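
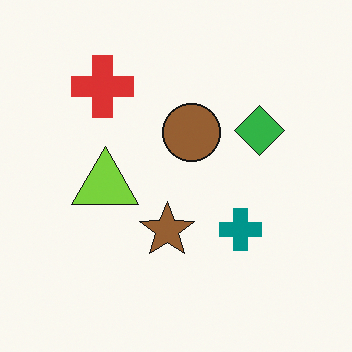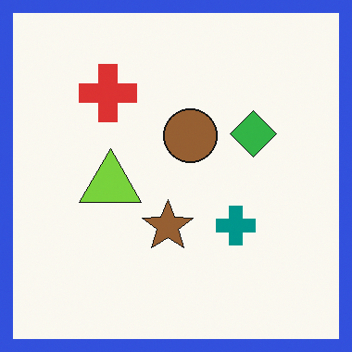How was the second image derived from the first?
It was framed with a blue border.

A solid blue frame runs around the edge of the second image, with the content slightly shrunk inside it.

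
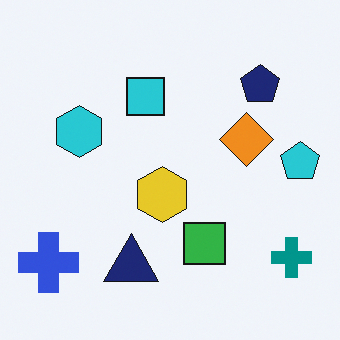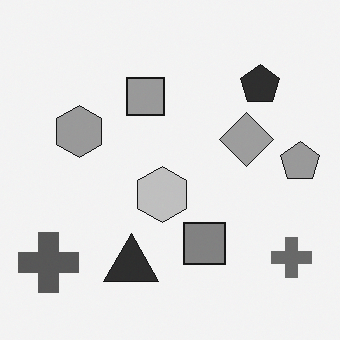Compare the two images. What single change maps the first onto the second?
It was converted to grayscale.

All color is removed — every shape is now a shade of grey.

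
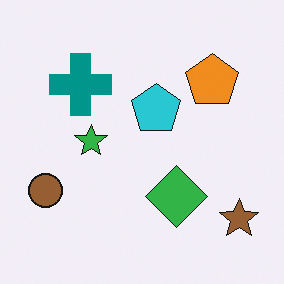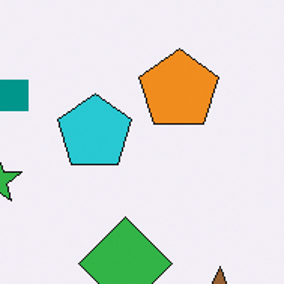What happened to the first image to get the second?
The transformation is: cropped slightly and scaled back up.

The visible shapes are larger and the field of view is narrower; shapes near the original edges may be partly or wholly outside the frame — a crop-and-rescale.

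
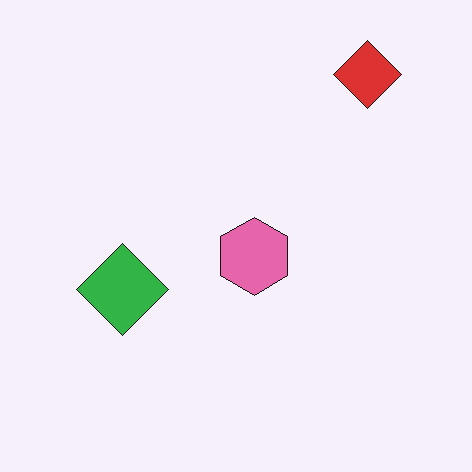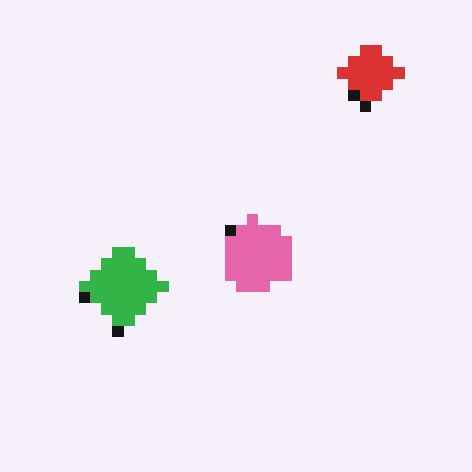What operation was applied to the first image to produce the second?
The transformation is: heavily pixelated into large blocks.

Shapes are reduced to large square blocks; fine edges and outlines are lost — a downscale-then-upscale (mosaic) effect.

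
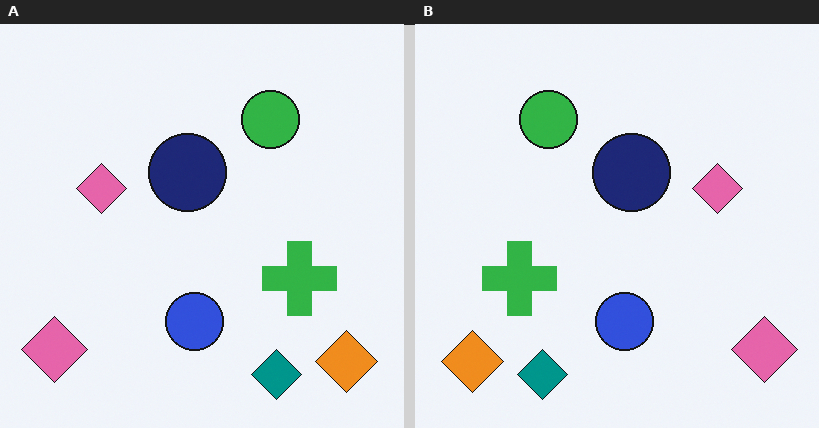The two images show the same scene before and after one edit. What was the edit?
This is the original image flipped horizontally (left ↔ right).

The orange diamond is in the bottom-right of the left (A) image and the bottom-left of the right (B) — shapes on opposite sides of the vertical midline have swapped in a mirror flip.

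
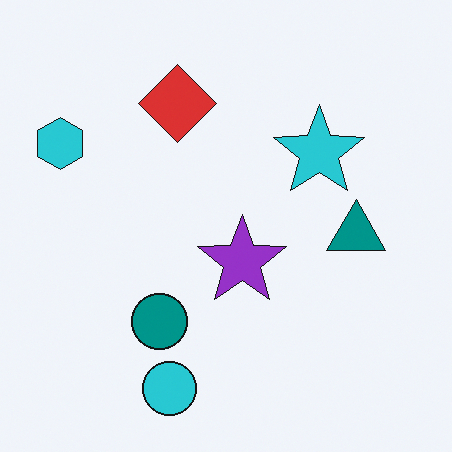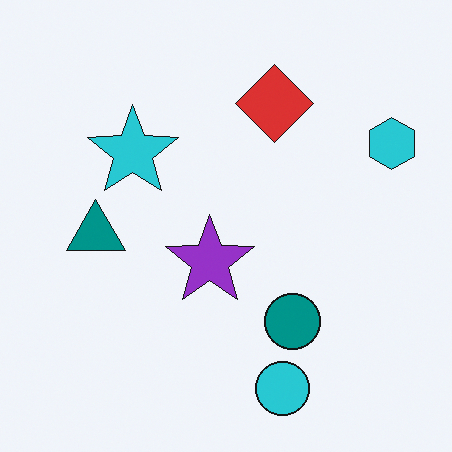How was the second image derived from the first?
Flipped horizontally (left ↔ right).

The cyan hexagon is in the top-left of the first image and the top-right of the second — shapes on opposite sides of the vertical midline have swapped in a mirror flip.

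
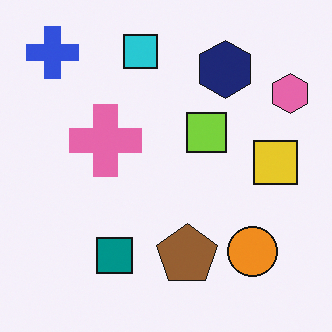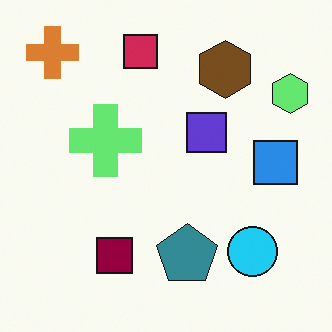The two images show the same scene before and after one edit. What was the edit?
The image was hue-shifted by a large amount.

Every shape's color has rotated by the same amount around the hue wheel — a uniform hue shift.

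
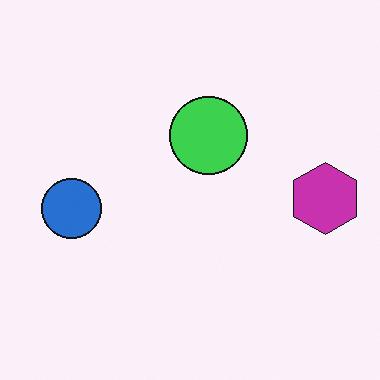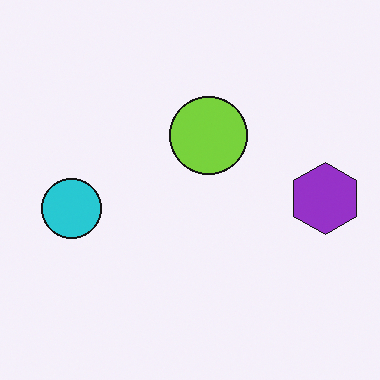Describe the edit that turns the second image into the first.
The transformation is: hue-shifted slightly.

Every shape's color has rotated by the same amount around the hue wheel — a uniform hue shift.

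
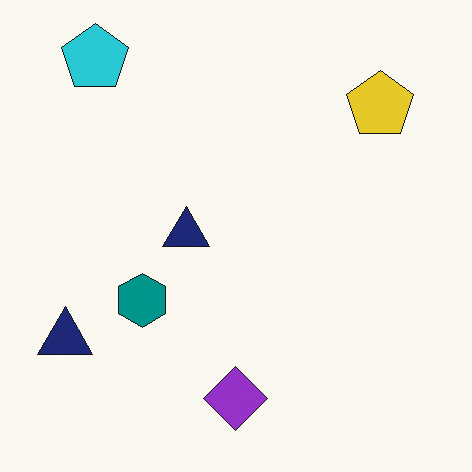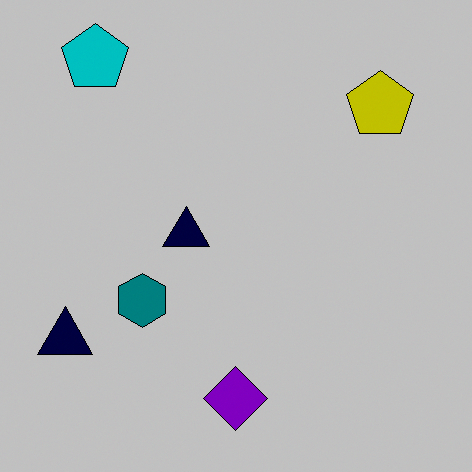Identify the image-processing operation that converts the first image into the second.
The second image is the first heavily posterized to just a handful of flat colors.

Each flat color has snapped to a coarser quantized level — most visibly, the near-white background has dropped to a flat grey.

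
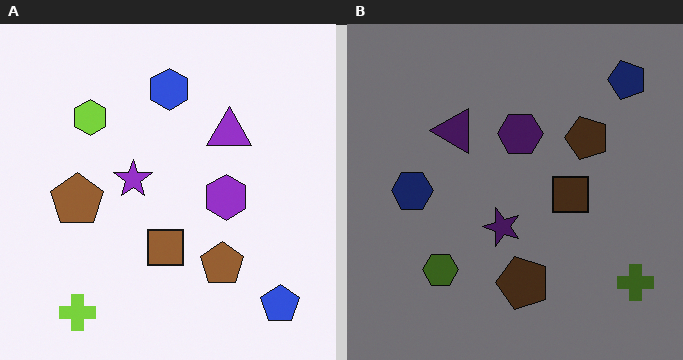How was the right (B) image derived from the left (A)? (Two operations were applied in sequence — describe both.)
The right (B) image is the left (A) rotated 90° counter-clockwise, then darkened a lot.

The blue pentagon sits in the bottom-right of the left (A) image and the top-right of the right (B) — consistent with a whole-image 90° counter-clockwise rotation. Every pixel — background and shapes alike — is uniformly darkened.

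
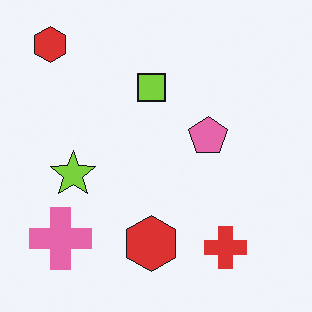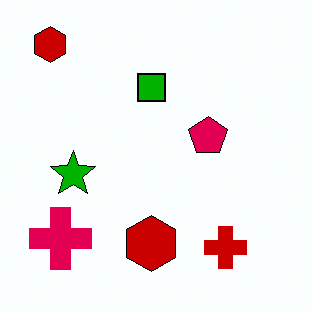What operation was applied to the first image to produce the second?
Boosted in contrast.

Tones are pushed away from mid-grey across the whole image — a global contrast change.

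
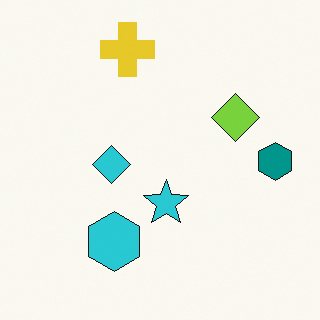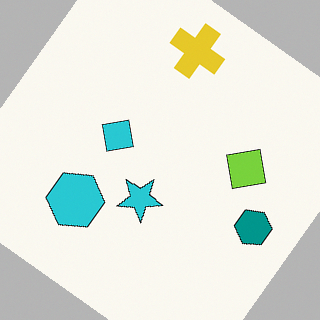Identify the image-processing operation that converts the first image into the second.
It was rotated clockwise by a large amount — several tens of degrees.

Every shape is tilted by the same angle and the image corners show triangular fill wedges — a whole-image rotation by a non-right angle.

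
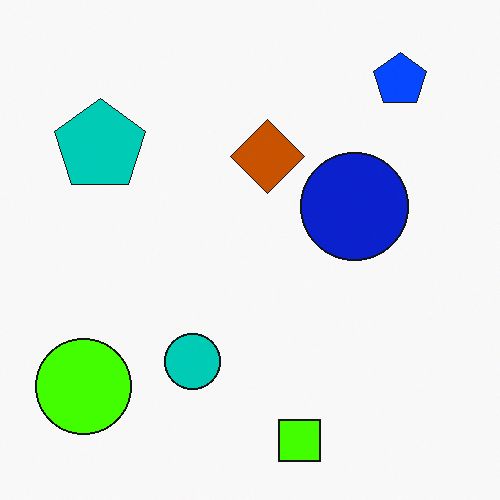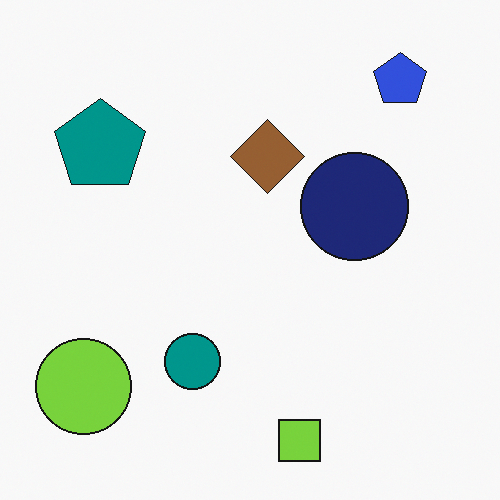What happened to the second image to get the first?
Heavily oversaturated.

All colors are more vivid — a global saturation change.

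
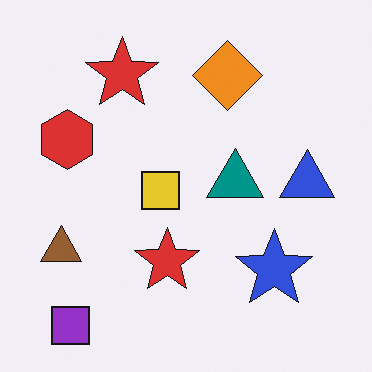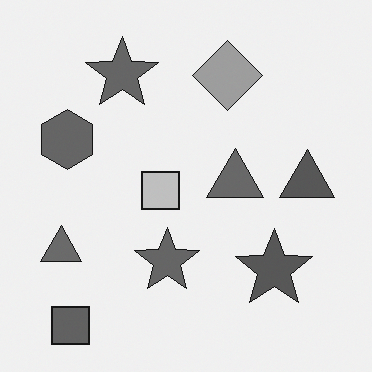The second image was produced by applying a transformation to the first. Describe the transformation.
It was converted to grayscale.

All color is removed — every shape is now a shade of grey.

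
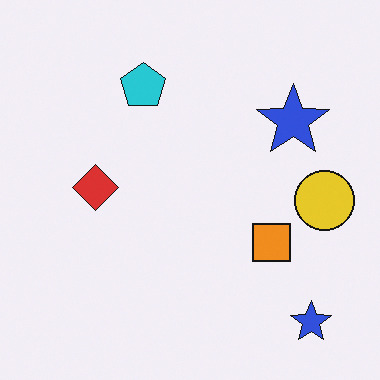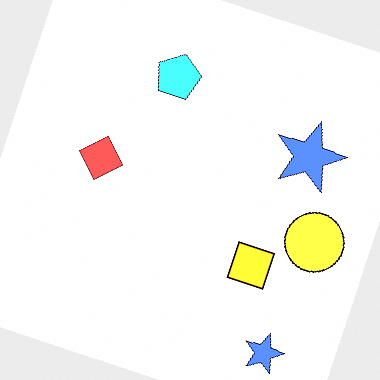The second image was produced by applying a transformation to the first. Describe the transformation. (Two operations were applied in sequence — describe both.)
Rotated clockwise by a clearly visible amount, then brightened a lot.

Every shape is tilted by the same angle and the image corners show triangular fill wedges — a whole-image rotation by a non-right angle. Every pixel — background and shapes alike — is uniformly brightened.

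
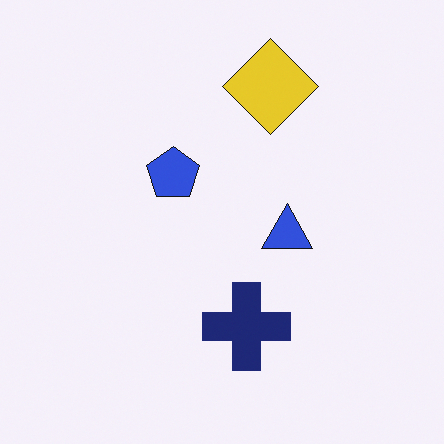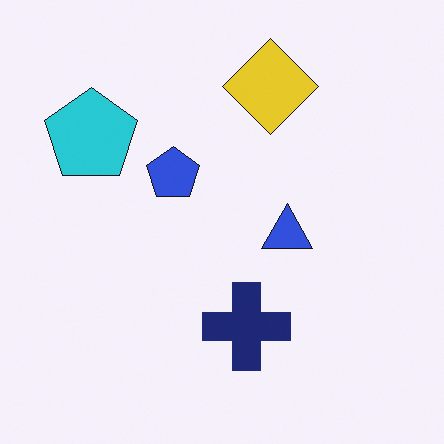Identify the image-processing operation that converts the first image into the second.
The transformation is: overlaid with an additional cyan pentagon.

A cyan pentagon appears in the second image that is absent from the first.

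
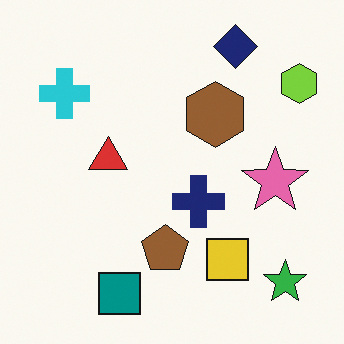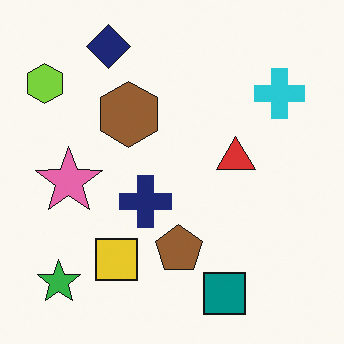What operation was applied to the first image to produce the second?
The transformation is: flipped horizontally (left ↔ right).

The lime hexagon is in the top-right of the first image and the top-left of the second — shapes on opposite sides of the vertical midline have swapped in a mirror flip.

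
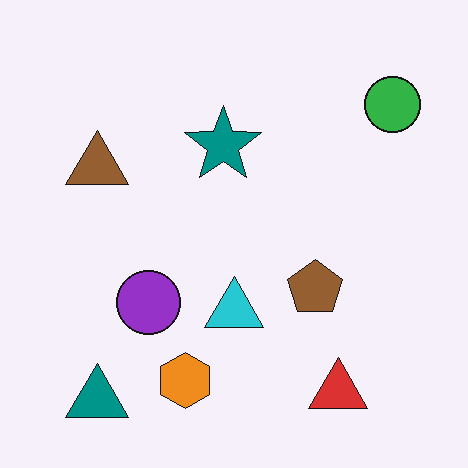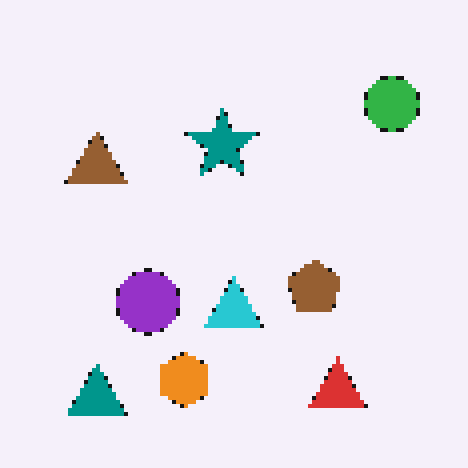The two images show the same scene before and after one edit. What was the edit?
The image was mildly pixelated.

Shapes are reduced to large square blocks; fine edges and outlines are lost — a downscale-then-upscale (mosaic) effect.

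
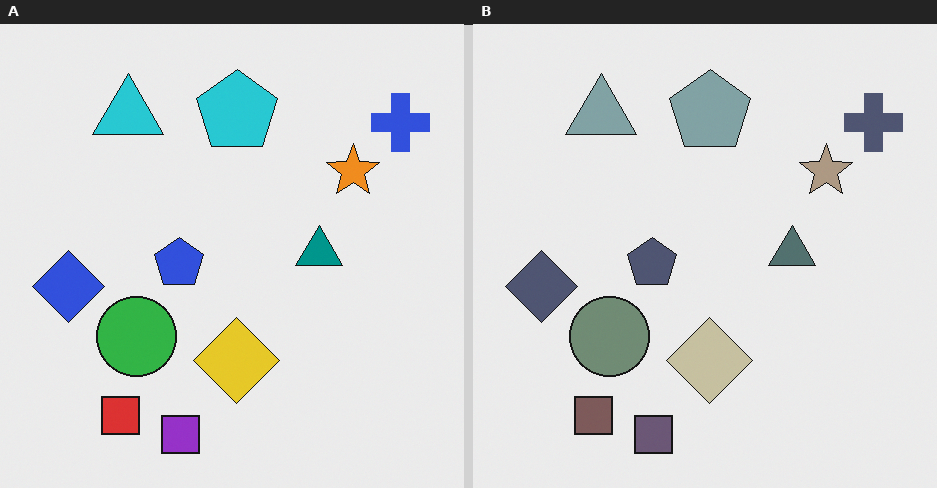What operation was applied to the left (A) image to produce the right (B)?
The image was heavily desaturated.

All colors are more muted and greyish — a global saturation change.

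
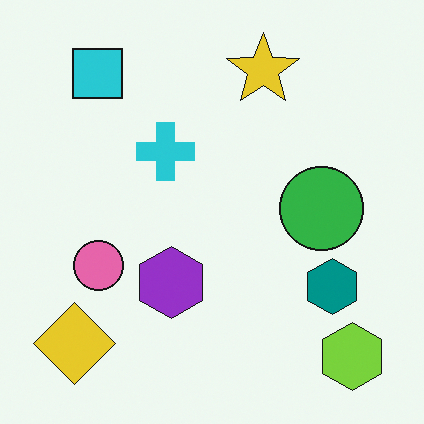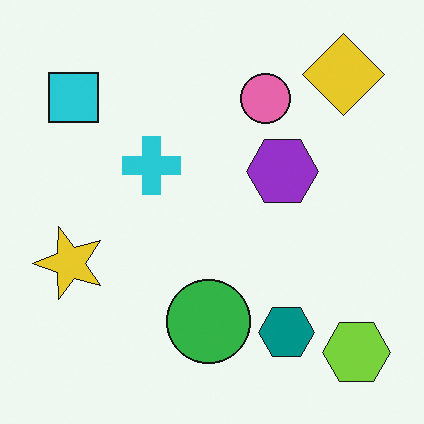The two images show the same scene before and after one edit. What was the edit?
The image was transposed (reflected across the top-left ↔ bottom-right diagonal).

Shapes have swapped their row and column positions — what was in the top-right is now in the bottom-left — a diagonal reflection.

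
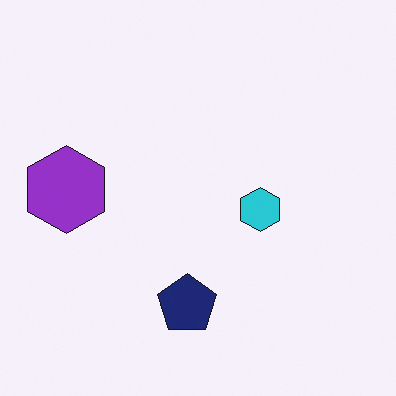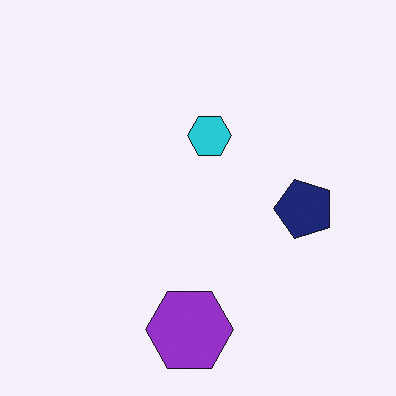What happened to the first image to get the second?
The transformation is: rotated 90° counter-clockwise.

The purple hexagon sits in the left of the first image and the bottom of the second — consistent with a whole-image 90° counter-clockwise rotation.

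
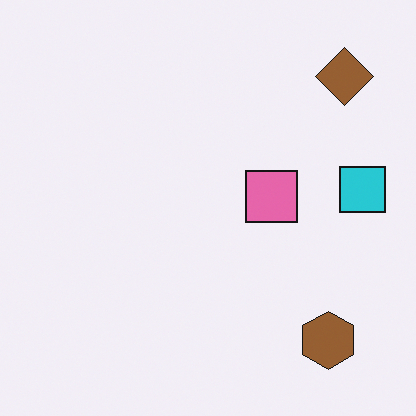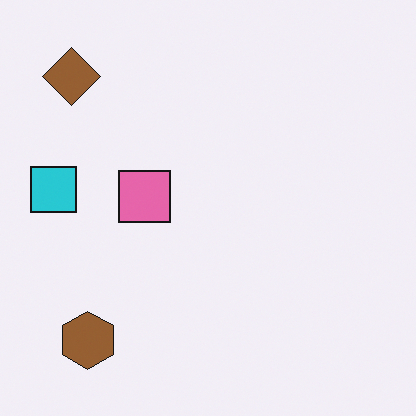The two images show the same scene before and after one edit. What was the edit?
The image was flipped horizontally (left ↔ right).

The cyan square is in the right of the first image and the left of the second — shapes on opposite sides of the vertical midline have swapped in a mirror flip.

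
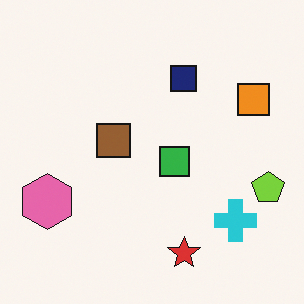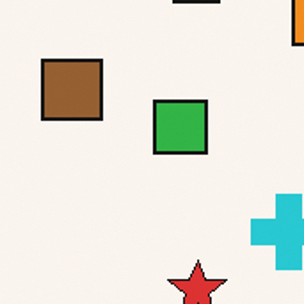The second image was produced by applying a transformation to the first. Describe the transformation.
The image was cropped tightly and scaled back up.

The visible shapes are larger and the field of view is narrower; shapes near the original edges may be partly or wholly outside the frame — a crop-and-rescale.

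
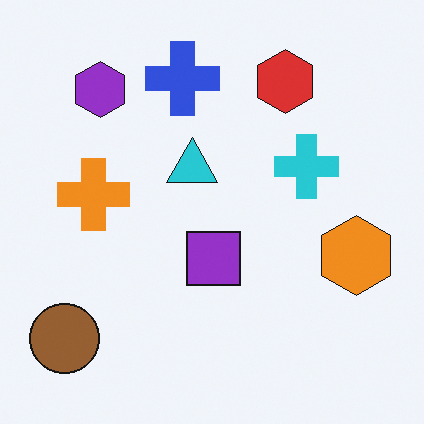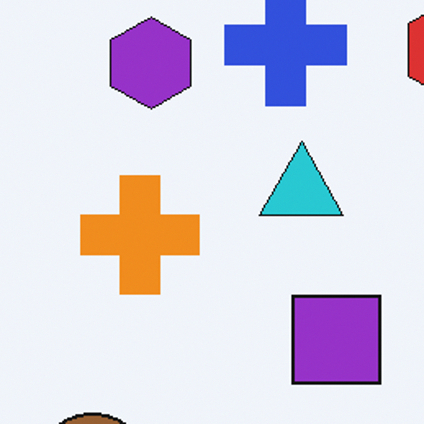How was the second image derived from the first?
The image was cropped tightly and scaled back up.

The visible shapes are larger and the field of view is narrower; shapes near the original edges may be partly or wholly outside the frame — a crop-and-rescale.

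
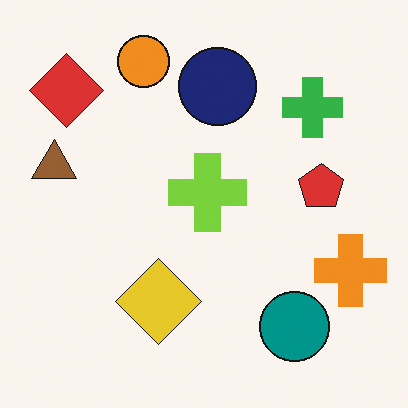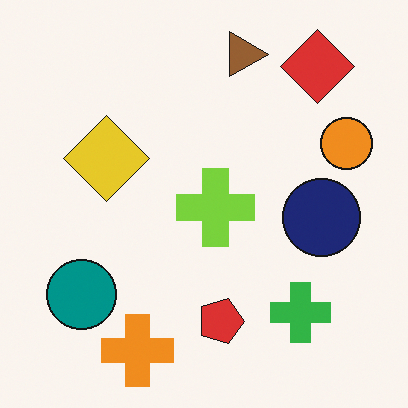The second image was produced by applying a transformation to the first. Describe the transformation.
The second image is the first rotated 90° clockwise.

The red diamond sits in the top-left of the first image and the top-right of the second — consistent with a whole-image 90° clockwise rotation.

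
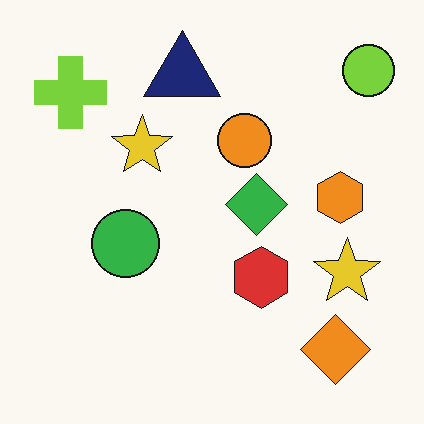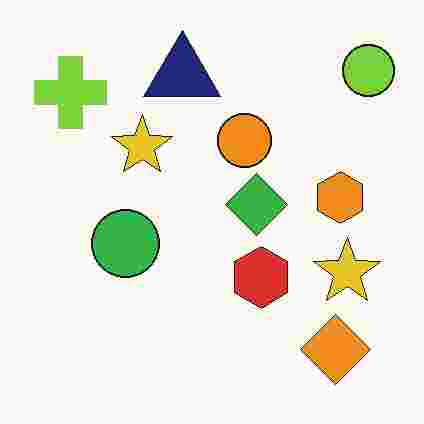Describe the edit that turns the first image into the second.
The image was heavily JPEG-compressed with obvious blocking artifacts.

Blocky 8×8 compression artifacts appear around shape edges and the flat background shows ringing — characteristic JPEG degradation.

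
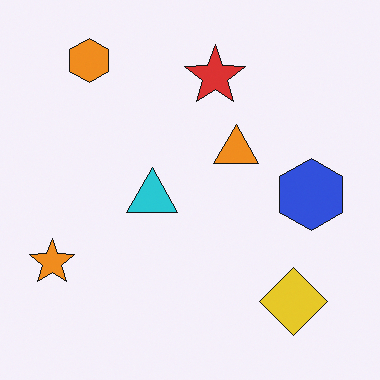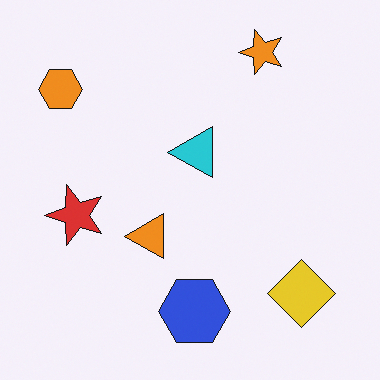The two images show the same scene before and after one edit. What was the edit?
This is the original image transposed (reflected across the top-left ↔ bottom-right diagonal).

Shapes have swapped their row and column positions — what was in the top-right is now in the bottom-left — a diagonal reflection.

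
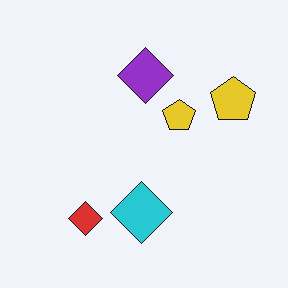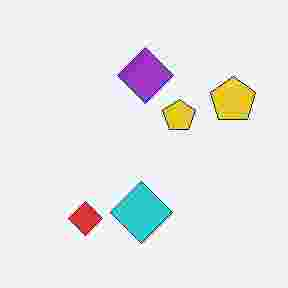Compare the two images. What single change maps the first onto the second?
The second image is the first heavily JPEG-compressed with obvious blocking artifacts.

Blocky 8×8 compression artifacts appear around shape edges and the flat background shows ringing — characteristic JPEG degradation.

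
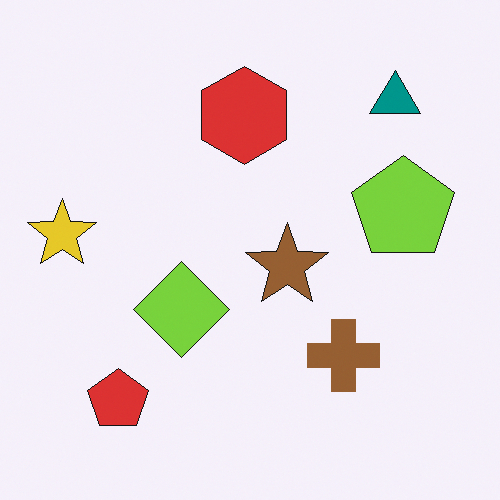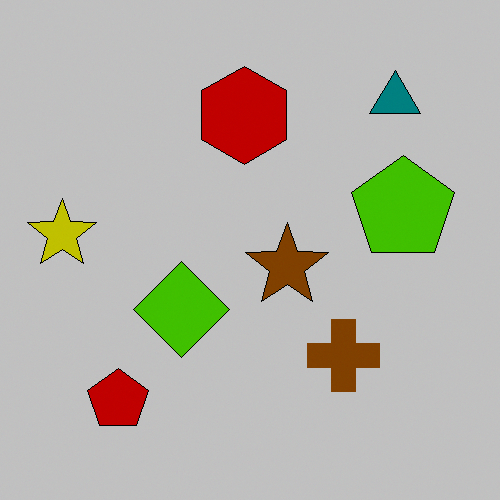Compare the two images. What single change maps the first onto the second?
It was heavily posterized to just a handful of flat colors.

Each flat color has snapped to a coarser quantized level — most visibly, the near-white background has dropped to a flat grey.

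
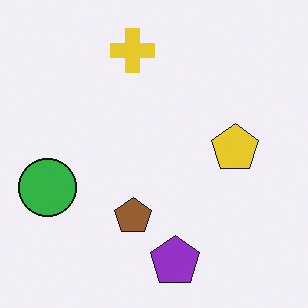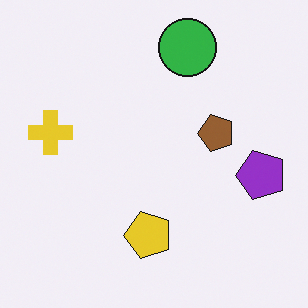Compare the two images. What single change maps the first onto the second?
It was transposed (reflected across the top-left ↔ bottom-right diagonal).

Shapes have swapped their row and column positions — what was in the top-right is now in the bottom-left — a diagonal reflection.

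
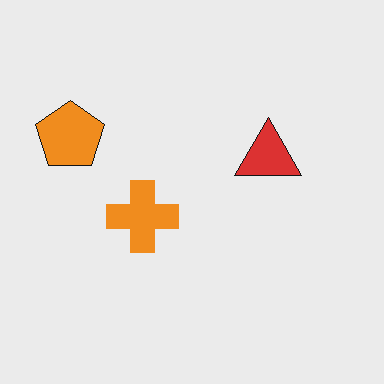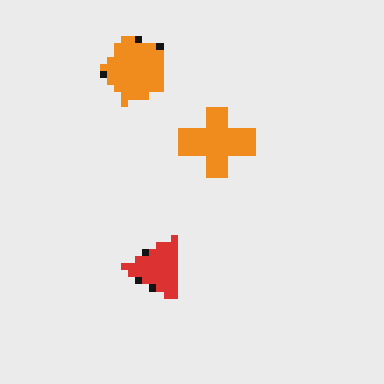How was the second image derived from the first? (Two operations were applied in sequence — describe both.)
This is the original image transposed (reflected across the top-left ↔ bottom-right diagonal), then pixelated into visible square blocks.

Shapes have swapped their row and column positions — what was in the top-right is now in the bottom-left — a diagonal reflection. Shapes are reduced to large square blocks; fine edges and outlines are lost — a downscale-then-upscale (mosaic) effect.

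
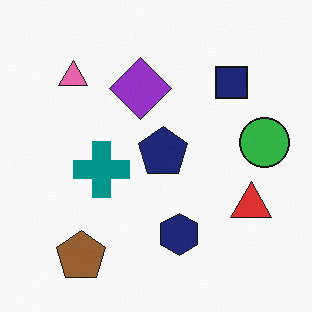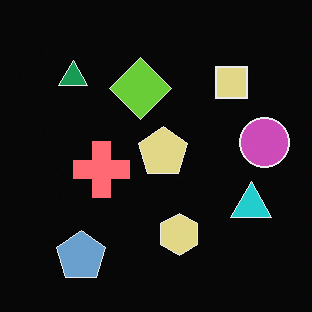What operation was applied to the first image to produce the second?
The transformation is: color-inverted (negative).

The light background has become dark and every shape's color is its complement — a photographic negative.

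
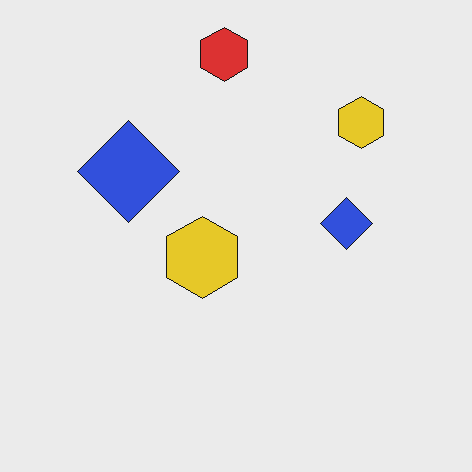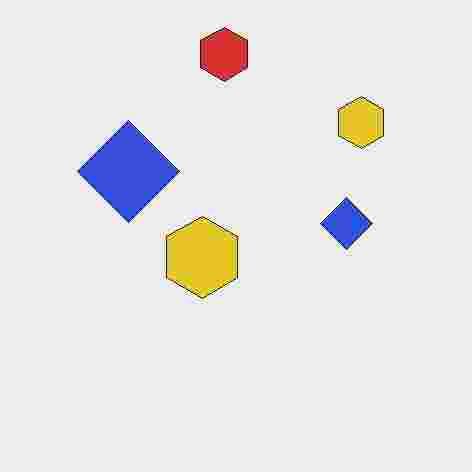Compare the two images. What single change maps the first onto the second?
This is the original image heavily JPEG-compressed with obvious blocking artifacts.

Blocky 8×8 compression artifacts appear around shape edges and the flat background shows ringing — characteristic JPEG degradation.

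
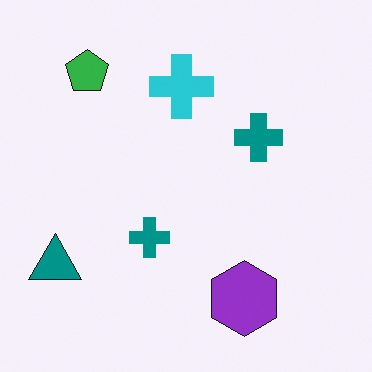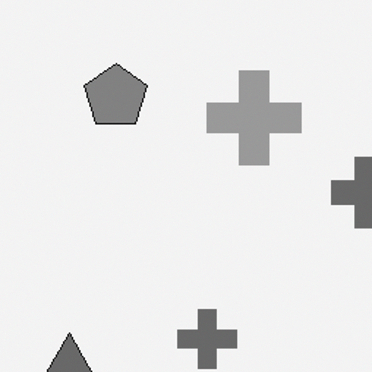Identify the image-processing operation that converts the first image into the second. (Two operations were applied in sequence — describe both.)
It was cropped slightly and scaled back up, then converted to grayscale.

The visible shapes are larger and the field of view is narrower; shapes near the original edges may be partly or wholly outside the frame — a crop-and-rescale. All color is removed — every shape is now a shade of grey.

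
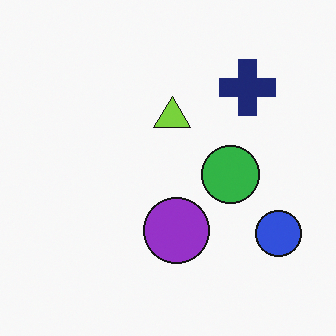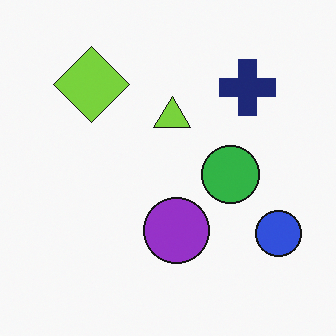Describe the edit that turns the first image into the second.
Overlaid with an additional lime diamond.

A lime diamond appears in the second image that is absent from the first.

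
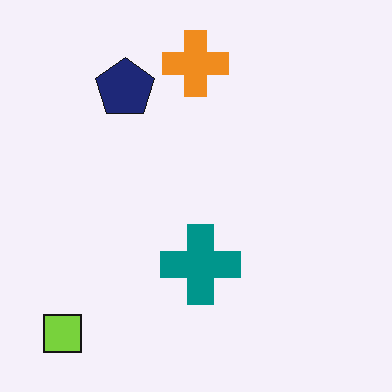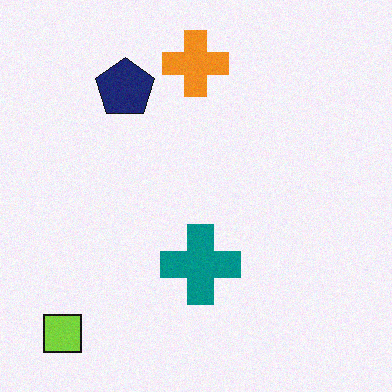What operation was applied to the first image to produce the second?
This is the original image degraded with a light layer of grain.

Random speckle covers the whole image, including the flat background.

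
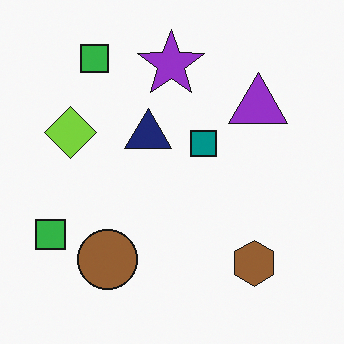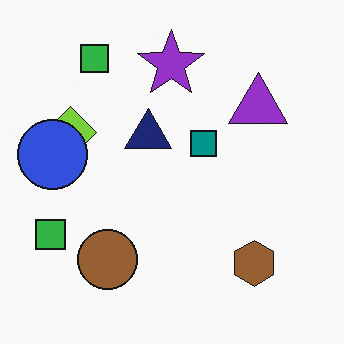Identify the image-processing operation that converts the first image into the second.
The second image is the first overlaid with an additional blue circle.

A blue circle appears in the second image that is absent from the first.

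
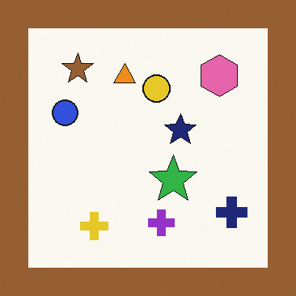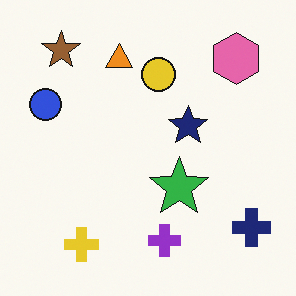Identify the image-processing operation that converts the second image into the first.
Framed with a brown border.

A solid brown frame runs around the edge of the first image, with the content slightly shrunk inside it.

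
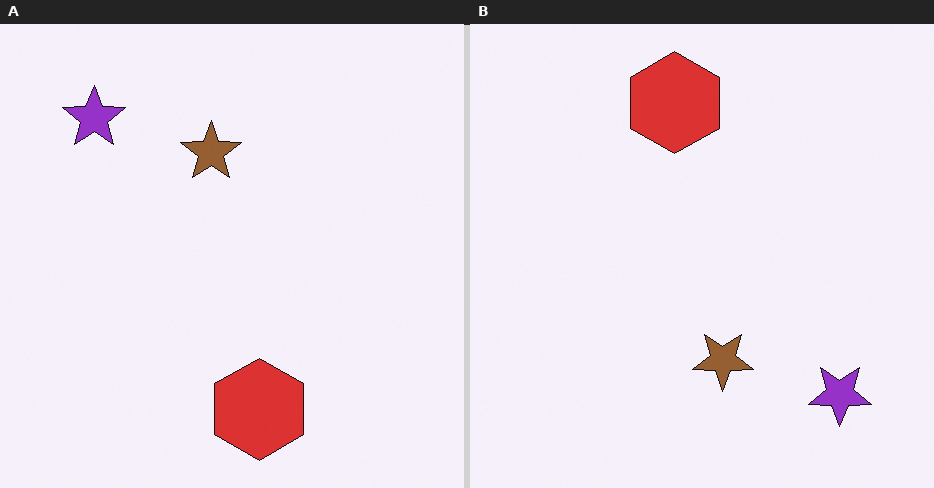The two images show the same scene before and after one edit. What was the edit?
This is the original image rotated 180°.

The purple star sits in the top-left of the left (A) image and the bottom-right of the right (B) — consistent with a whole-image 180° rotation.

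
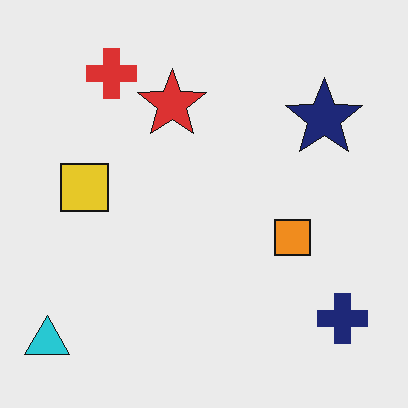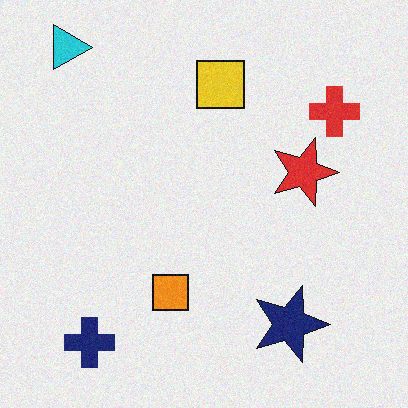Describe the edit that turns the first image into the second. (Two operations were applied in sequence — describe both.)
Degraded with subtle gaussian noise, then rotated 90° clockwise.

Random speckle covers the whole image, including the flat background. The cyan triangle sits in the bottom-left of the first image and the top-left of the second — consistent with a whole-image 90° clockwise rotation.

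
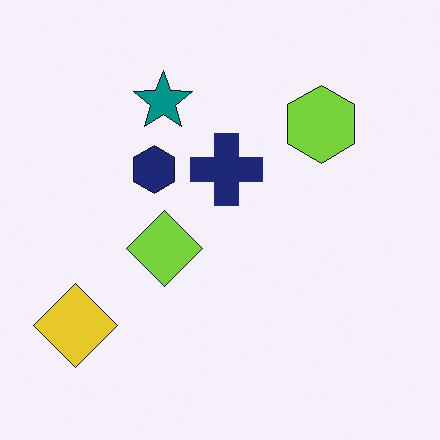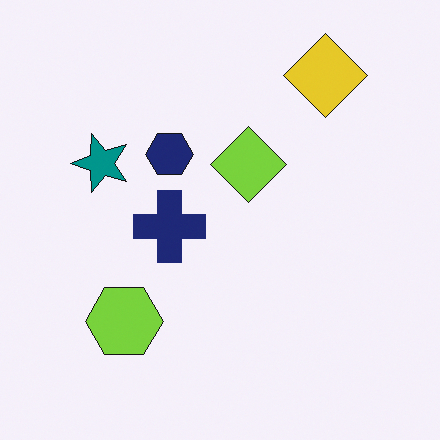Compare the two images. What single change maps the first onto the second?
The image was transposed (reflected across the top-left ↔ bottom-right diagonal).

Shapes have swapped their row and column positions — what was in the top-right is now in the bottom-left — a diagonal reflection.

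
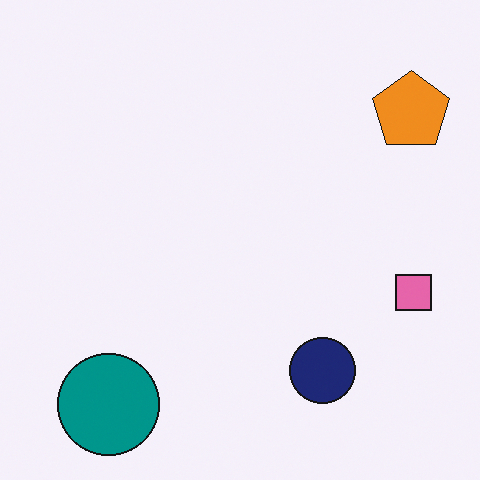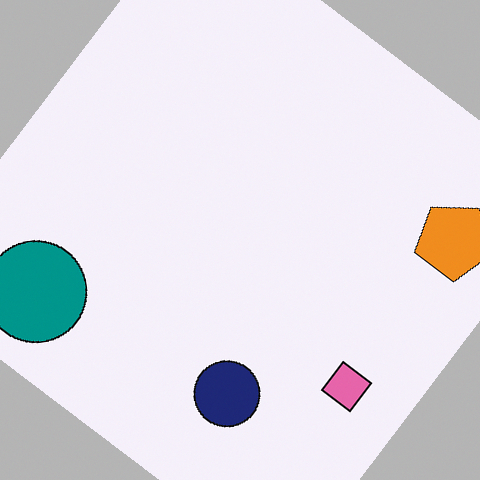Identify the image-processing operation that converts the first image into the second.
The image was rotated clockwise by a large amount — several tens of degrees.

Every shape is tilted by the same angle and the image corners show triangular fill wedges — a whole-image rotation by a non-right angle.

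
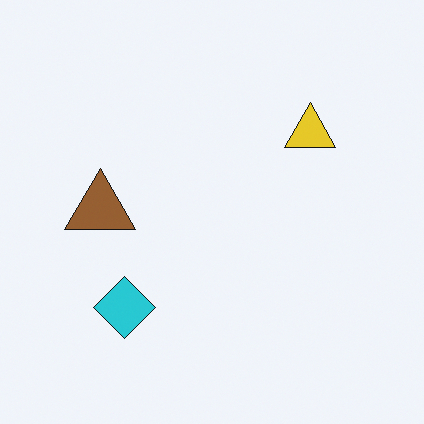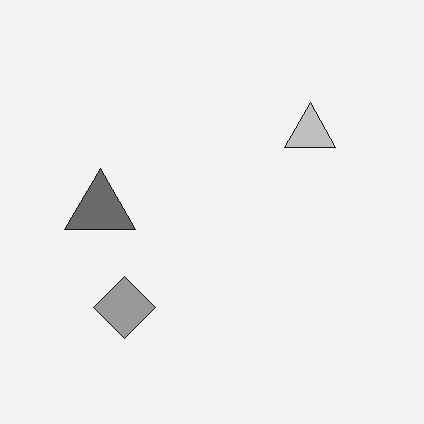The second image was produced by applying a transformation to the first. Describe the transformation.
The image was converted to grayscale.

All color is removed — every shape is now a shade of grey.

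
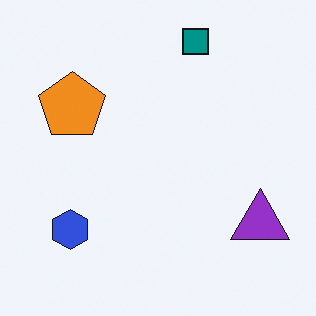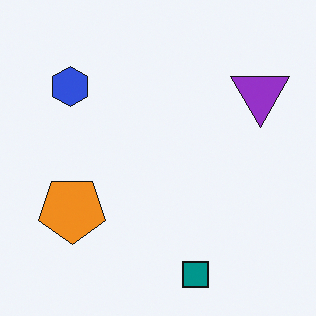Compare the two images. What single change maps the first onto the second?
Flipped vertically (top ↔ bottom).

The teal square is in the top of the first image and the bottom of the second — shapes on opposite sides of the horizontal midline have swapped in a mirror flip.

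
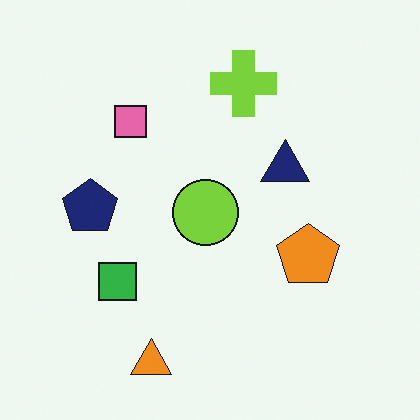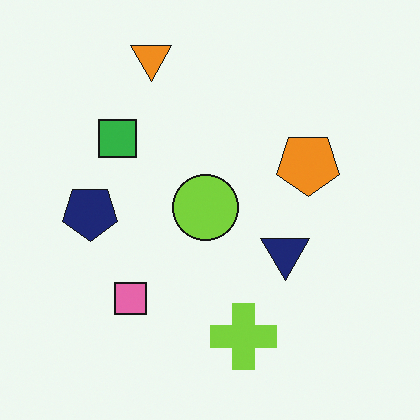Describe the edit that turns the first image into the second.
Flipped vertically (top ↔ bottom).

The orange triangle is in the bottom of the first image and the top of the second — shapes on opposite sides of the horizontal midline have swapped in a mirror flip.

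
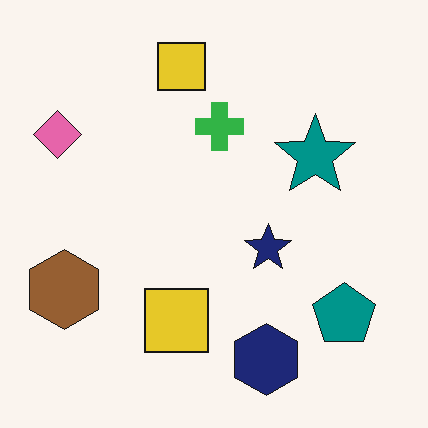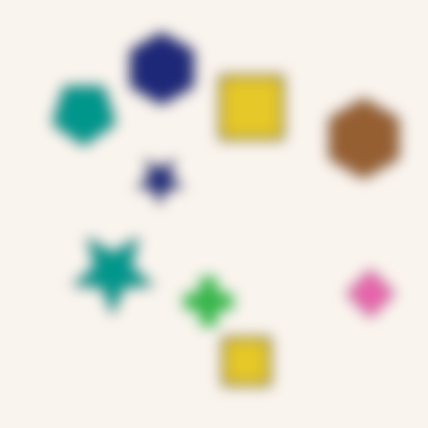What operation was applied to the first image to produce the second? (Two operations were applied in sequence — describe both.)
This is the original image rotated 180°, then heavily blurred.

The pink diamond sits in the top-left of the first image and the bottom-right of the second — consistent with a whole-image 180° rotation. Shape edges and outlines are uniformly softened across the whole image.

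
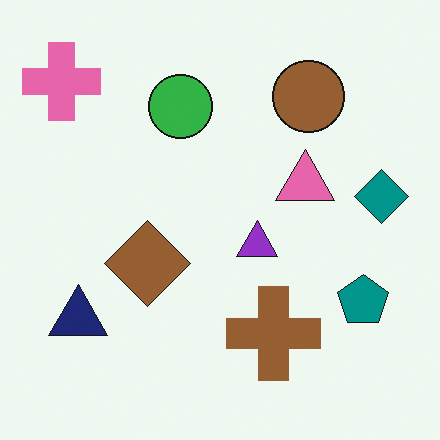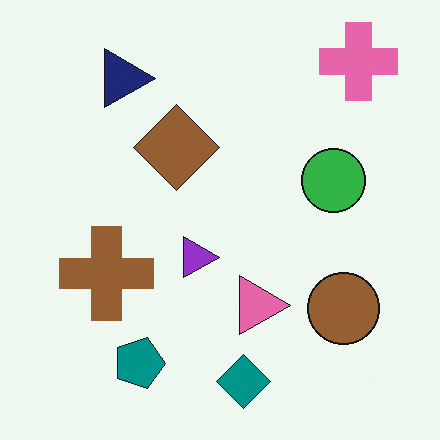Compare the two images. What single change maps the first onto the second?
It was rotated 90° clockwise.

The pink cross sits in the top-left of the first image and the top-right of the second — consistent with a whole-image 90° clockwise rotation.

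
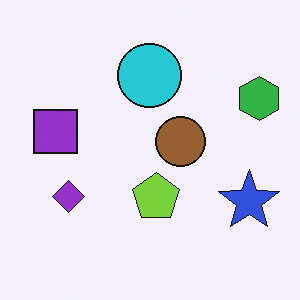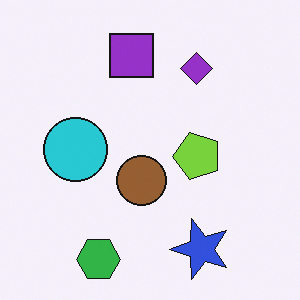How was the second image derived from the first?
It was transposed (reflected across the top-left ↔ bottom-right diagonal).

Shapes have swapped their row and column positions — what was in the top-right is now in the bottom-left — a diagonal reflection.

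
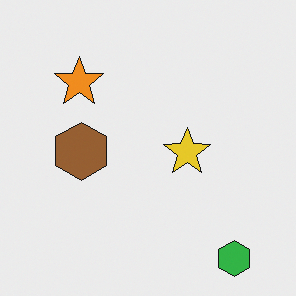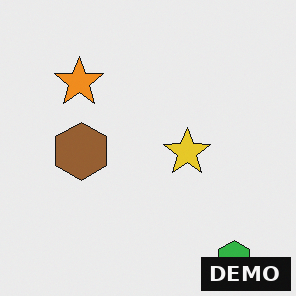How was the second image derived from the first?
The second image is the first watermarked with the text "DEMO" in the lower-right corner.

A dark label reading "DEMO" appears in the lower-right corner.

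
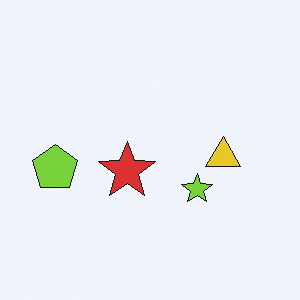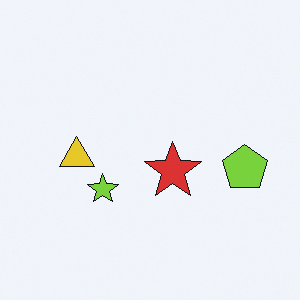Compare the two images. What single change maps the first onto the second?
This is the original image flipped horizontally (left ↔ right).

The lime pentagon is in the left of the first image and the right of the second — shapes on opposite sides of the vertical midline have swapped in a mirror flip.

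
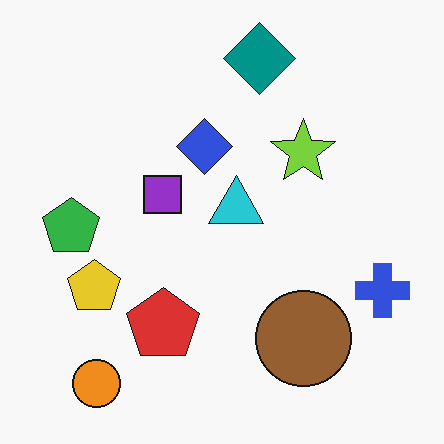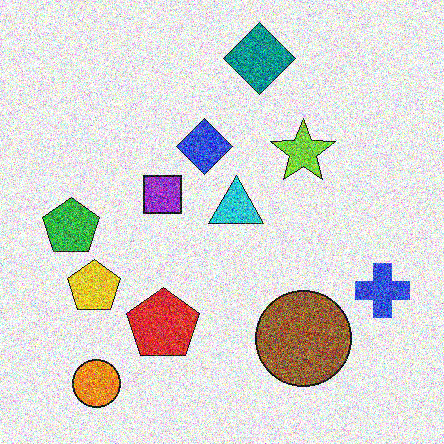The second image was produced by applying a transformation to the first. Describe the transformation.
The image was degraded with strong gaussian noise.

Random speckle covers the whole image, including the flat background.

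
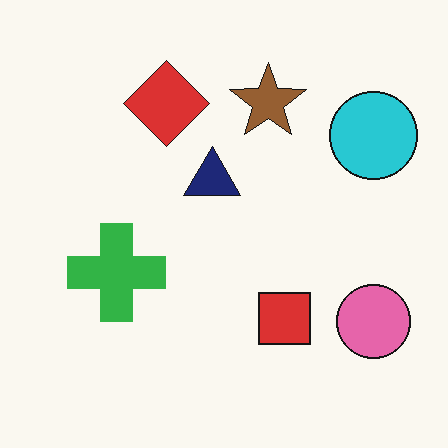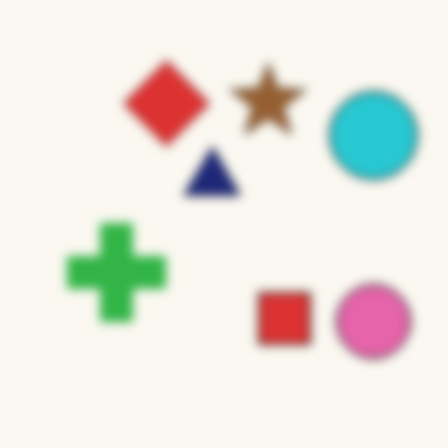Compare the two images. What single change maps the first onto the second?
The image was strongly gaussian-blurred.

Shape edges and outlines are uniformly softened across the whole image.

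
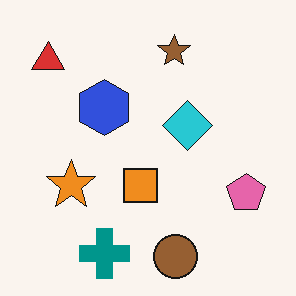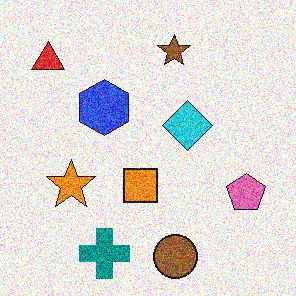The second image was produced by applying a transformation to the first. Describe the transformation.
The image was degraded with strong gaussian noise.

Random speckle covers the whole image, including the flat background.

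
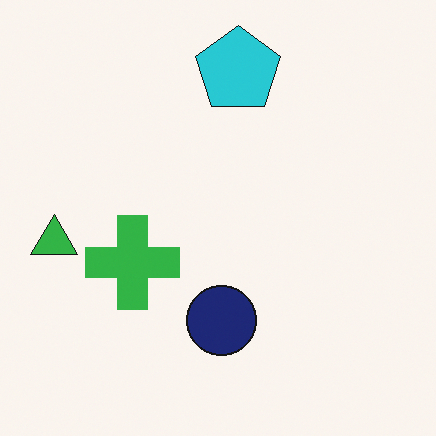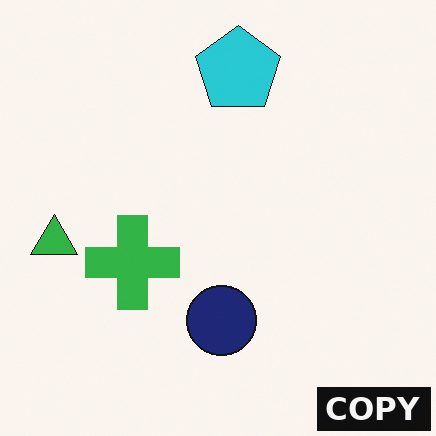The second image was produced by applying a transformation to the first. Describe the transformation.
This is the original image watermarked with the text "COPY" in the lower-right corner.

A dark label reading "COPY" appears in the lower-right corner.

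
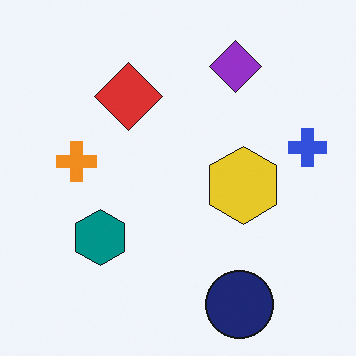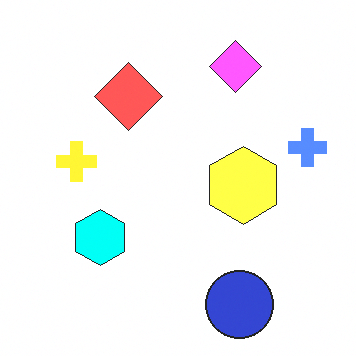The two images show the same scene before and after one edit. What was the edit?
The transformation is: substantially brightened.

Every pixel — background and shapes alike — is uniformly brightened.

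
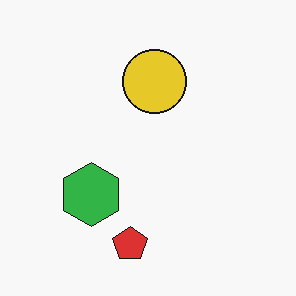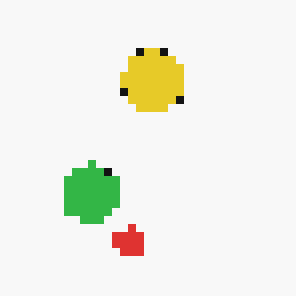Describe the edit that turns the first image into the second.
The image was pixelated into visible square blocks.

Shapes are reduced to large square blocks; fine edges and outlines are lost — a downscale-then-upscale (mosaic) effect.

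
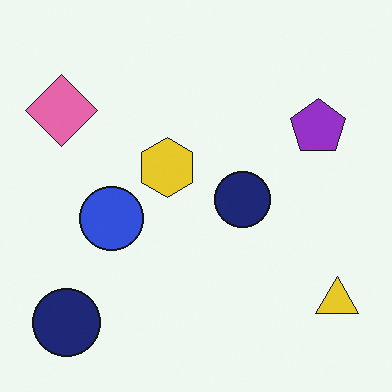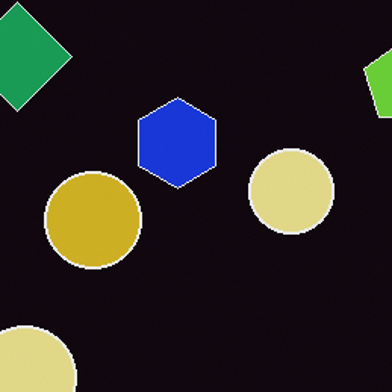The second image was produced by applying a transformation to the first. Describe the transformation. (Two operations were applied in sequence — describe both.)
The second image is the first color-inverted (negative), then cropped to a modestly smaller region and rescaled.

The light background has become dark and every shape's color is its complement — a photographic negative. The visible shapes are larger and the field of view is narrower; shapes near the original edges may be partly or wholly outside the frame — a crop-and-rescale.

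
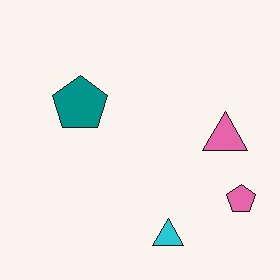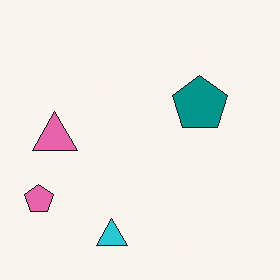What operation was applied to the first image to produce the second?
The image was flipped horizontally (left ↔ right).

The pink pentagon is in the bottom-right of the first image and the bottom-left of the second — shapes on opposite sides of the vertical midline have swapped in a mirror flip.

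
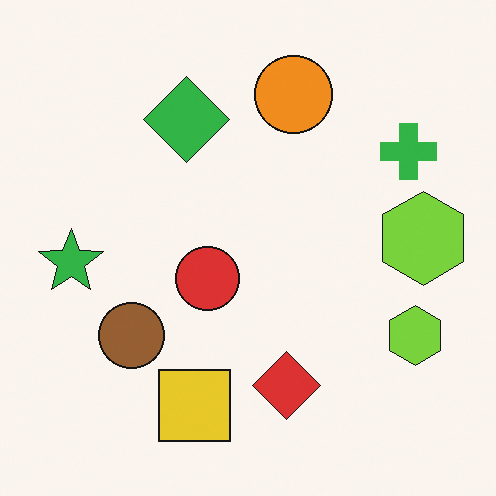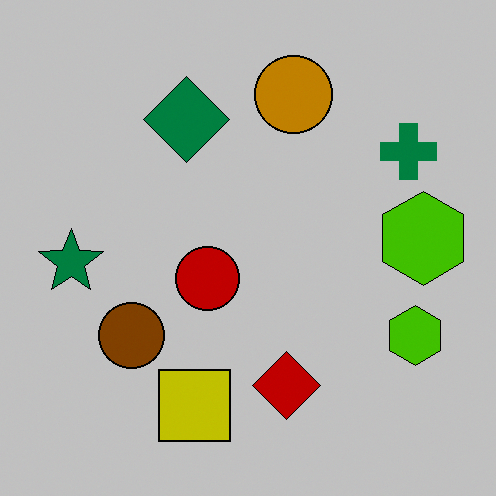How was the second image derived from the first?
It was heavily posterized to just a handful of flat colors.

Each flat color has snapped to a coarser quantized level — most visibly, the near-white background has dropped to a flat grey.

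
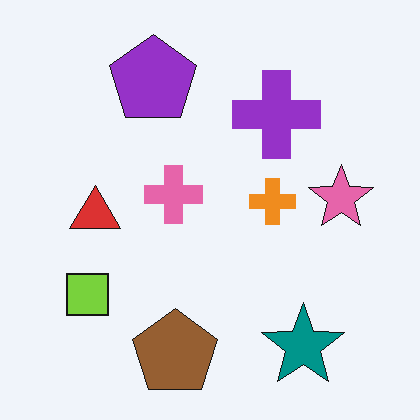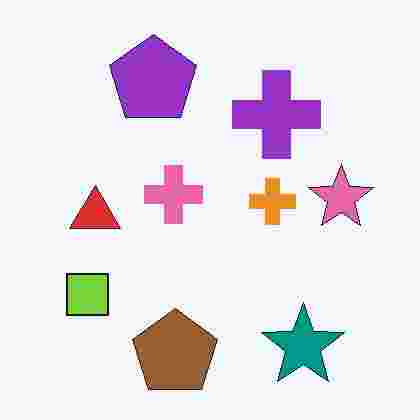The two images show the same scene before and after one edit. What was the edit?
Degraded with heavy JPEG compression.

Blocky 8×8 compression artifacts appear around shape edges and the flat background shows ringing — characteristic JPEG degradation.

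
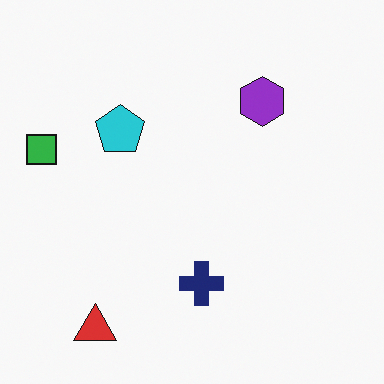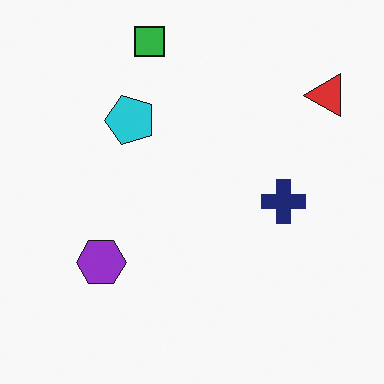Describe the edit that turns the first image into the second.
This is the original image transposed (reflected across the top-left ↔ bottom-right diagonal).

Shapes have swapped their row and column positions — what was in the top-right is now in the bottom-left — a diagonal reflection.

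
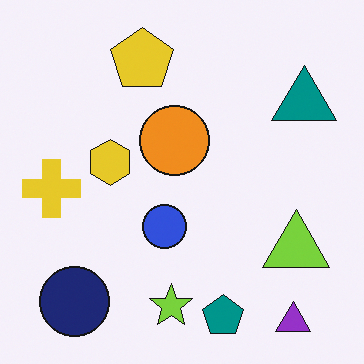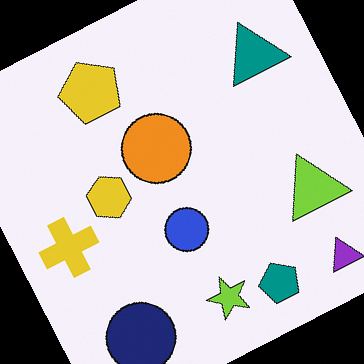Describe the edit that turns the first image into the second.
The second image is the first rotated counter-clockwise by a moderate amount.

Every shape is tilted by the same angle and the image corners show triangular fill wedges — a whole-image rotation by a non-right angle.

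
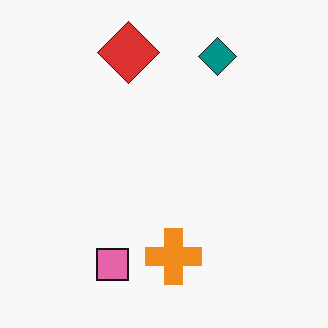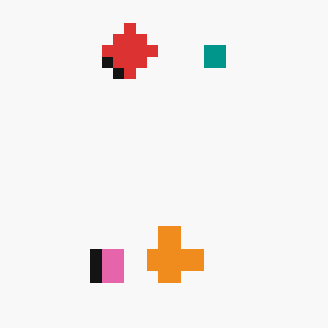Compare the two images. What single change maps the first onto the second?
It was heavily pixelated into large blocks.

Shapes are reduced to large square blocks; fine edges and outlines are lost — a downscale-then-upscale (mosaic) effect.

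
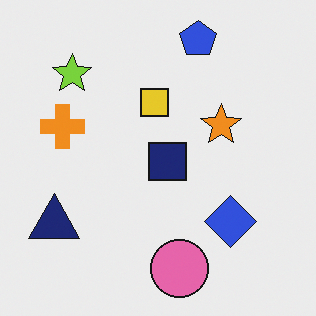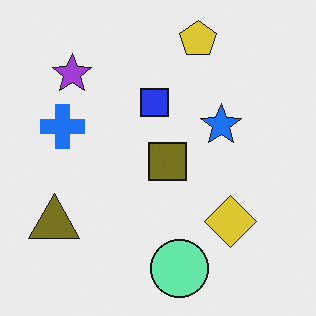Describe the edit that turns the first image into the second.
Hue-shifted by a large amount.

Every shape's color has rotated by the same amount around the hue wheel — a uniform hue shift.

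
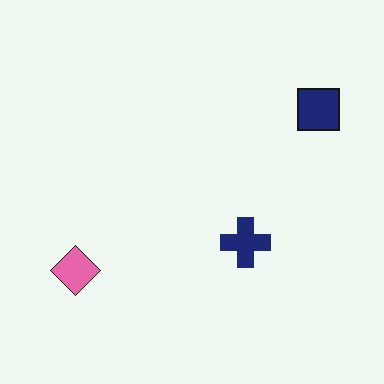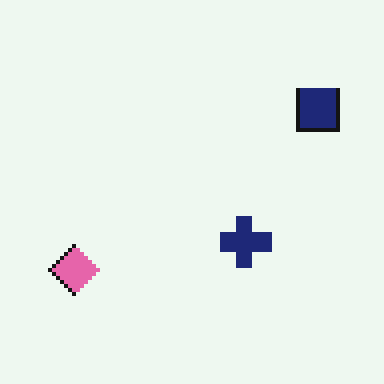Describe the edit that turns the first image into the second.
The image was lightly pixelated (a mild mosaic effect).

Shapes are reduced to large square blocks; fine edges and outlines are lost — a downscale-then-upscale (mosaic) effect.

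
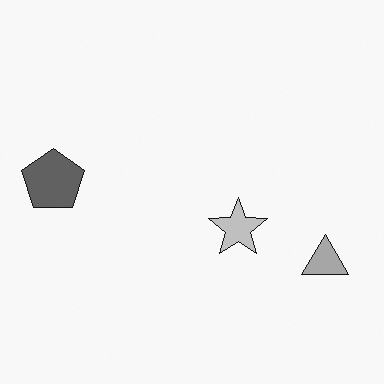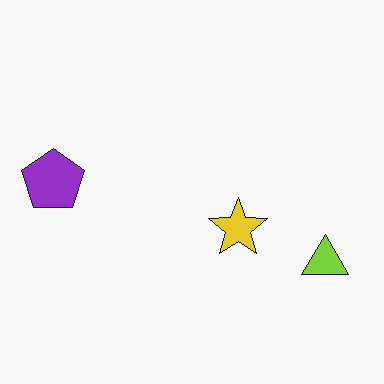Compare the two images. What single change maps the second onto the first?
It was converted to grayscale.

All color is removed — every shape is now a shade of grey.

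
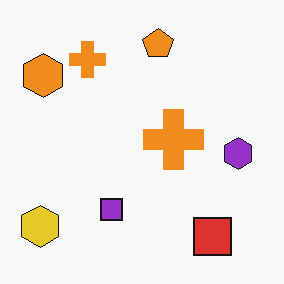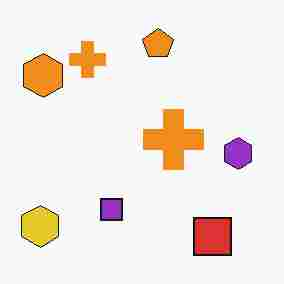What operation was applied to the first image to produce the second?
The second image is the first heavily JPEG-compressed with obvious blocking artifacts.

Blocky 8×8 compression artifacts appear around shape edges and the flat background shows ringing — characteristic JPEG degradation.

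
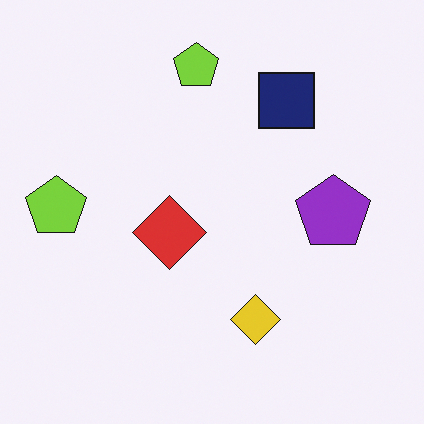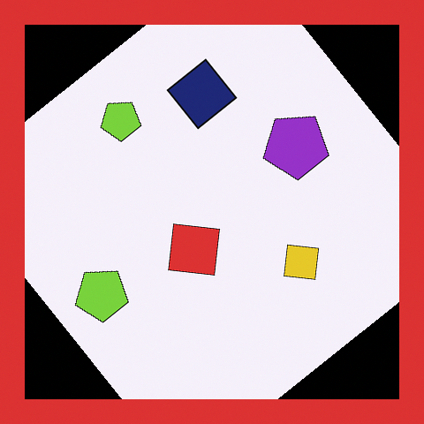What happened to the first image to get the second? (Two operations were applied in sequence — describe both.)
The transformation is: rotated counter-clockwise by a large amount — several tens of degrees, then framed with a red border.

Every shape is tilted by the same angle and the image corners show triangular fill wedges — a whole-image rotation by a non-right angle. A solid red frame runs around the edge of the second image, with the content slightly shrunk inside it.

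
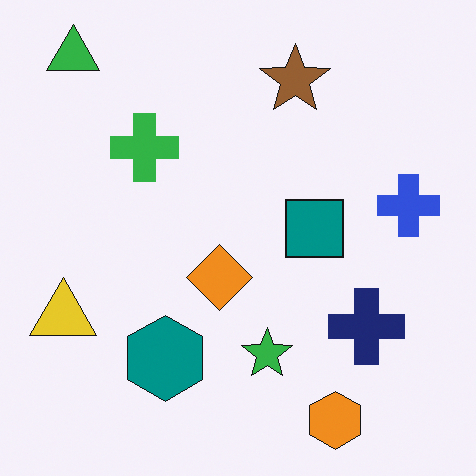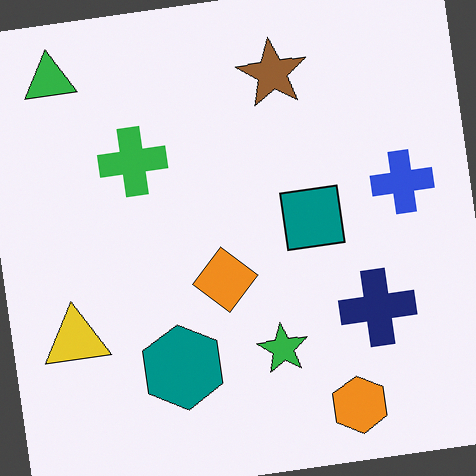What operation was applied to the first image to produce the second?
The image was rotated counter-clockwise by a few degrees.

Every shape is tilted by the same angle and the image corners show triangular fill wedges — a whole-image rotation by a non-right angle.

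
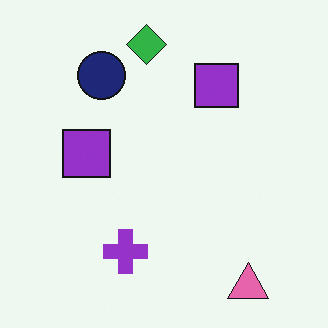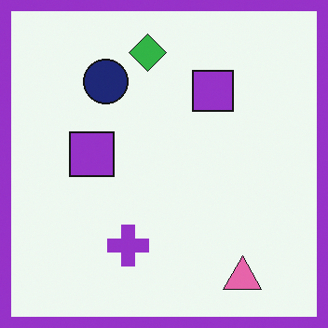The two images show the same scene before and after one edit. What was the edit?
It was framed with a purple border.

A solid purple frame runs around the edge of the second image, with the content slightly shrunk inside it.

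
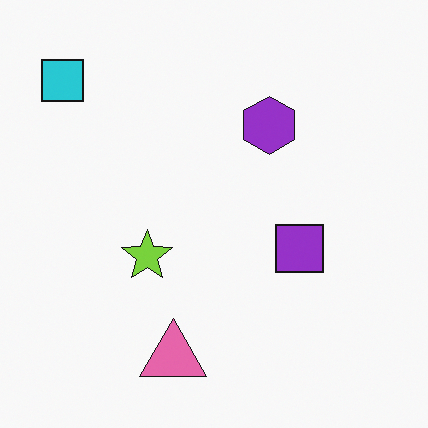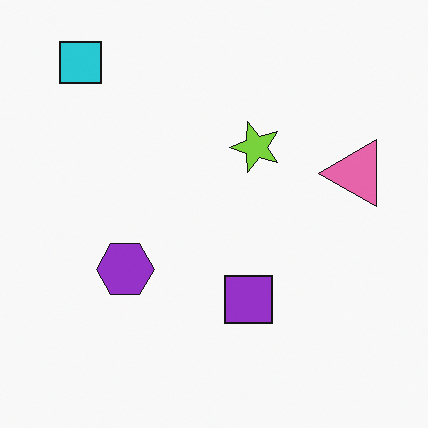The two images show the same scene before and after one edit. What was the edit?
This is the original image transposed (reflected across the top-left ↔ bottom-right diagonal).

Shapes have swapped their row and column positions — what was in the top-right is now in the bottom-left — a diagonal reflection.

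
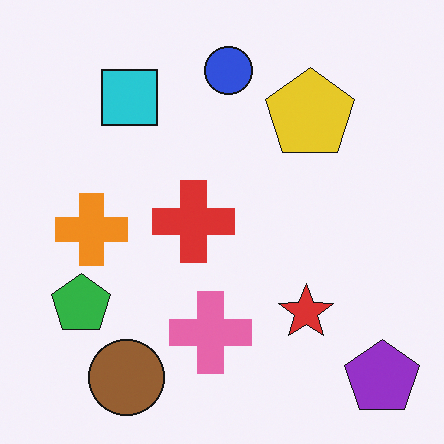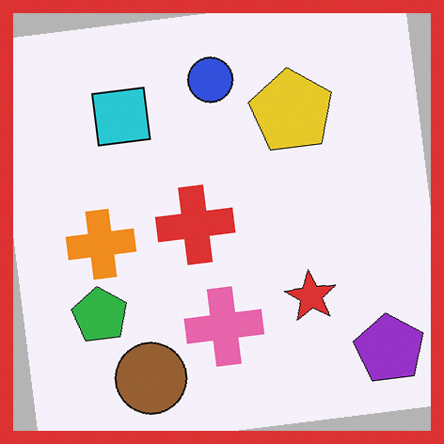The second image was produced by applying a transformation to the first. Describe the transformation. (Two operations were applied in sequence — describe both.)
The image was rotated counter-clockwise by a few degrees, then framed with a red border.

Every shape is tilted by the same angle and the image corners show triangular fill wedges — a whole-image rotation by a non-right angle. A solid red frame runs around the edge of the second image, with the content slightly shrunk inside it.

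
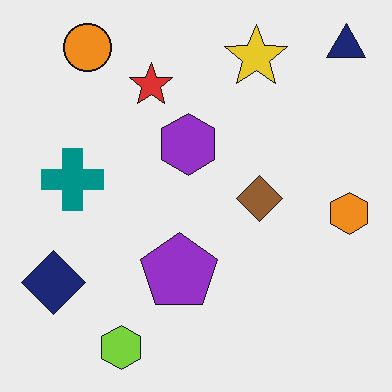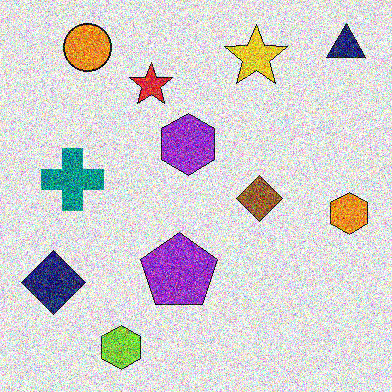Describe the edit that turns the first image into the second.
Degraded with a thick layer of grain.

Random speckle covers the whole image, including the flat background.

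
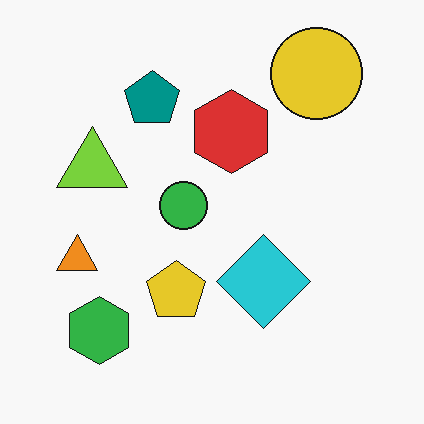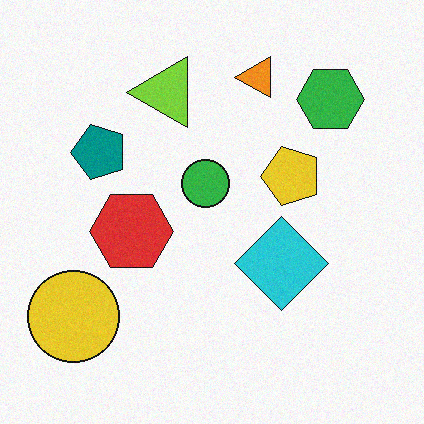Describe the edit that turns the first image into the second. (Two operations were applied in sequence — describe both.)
This is the original image degraded with a light layer of grain, then transposed (reflected across the top-left ↔ bottom-right diagonal).

Random speckle covers the whole image, including the flat background. Shapes have swapped their row and column positions — what was in the top-right is now in the bottom-left — a diagonal reflection.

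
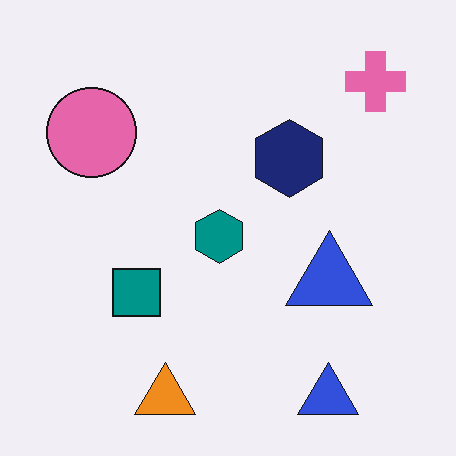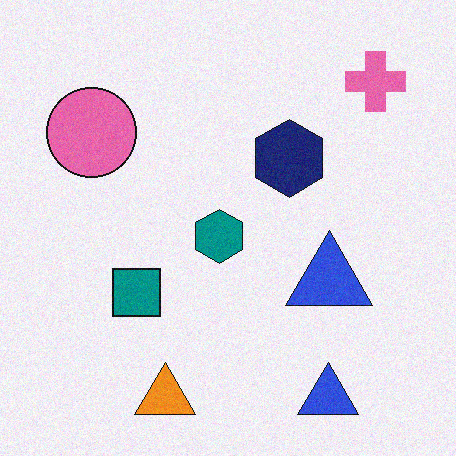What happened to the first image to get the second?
The transformation is: degraded with light additive noise.

Random speckle covers the whole image, including the flat background.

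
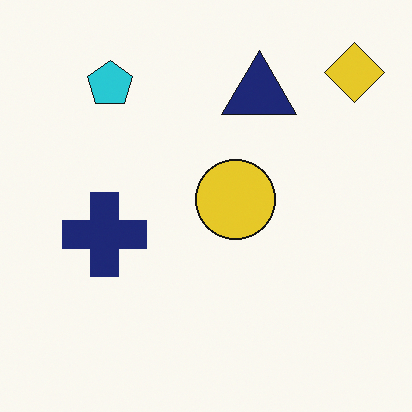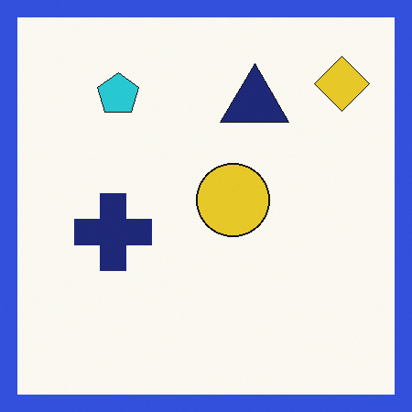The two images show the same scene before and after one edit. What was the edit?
The transformation is: framed with a blue border.

A solid blue frame runs around the edge of the second image, with the content slightly shrunk inside it.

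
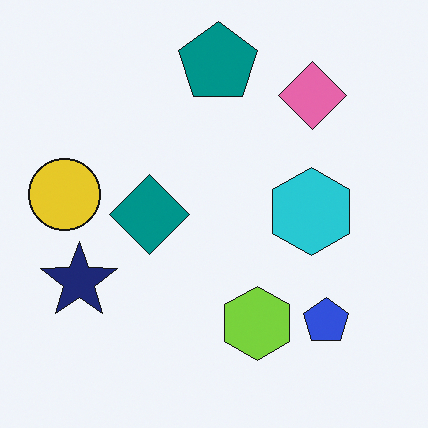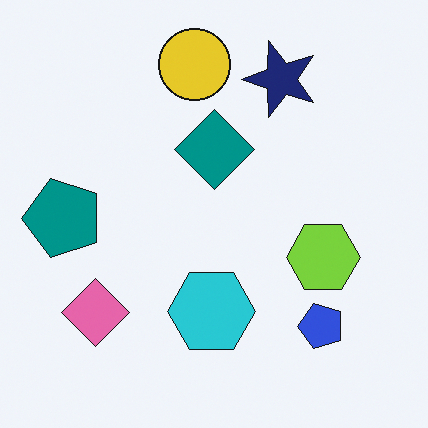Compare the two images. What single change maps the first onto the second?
The image was transposed (reflected across the top-left ↔ bottom-right diagonal).

Shapes have swapped their row and column positions — what was in the top-right is now in the bottom-left — a diagonal reflection.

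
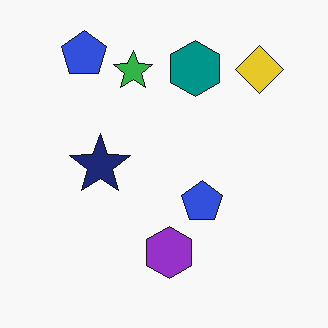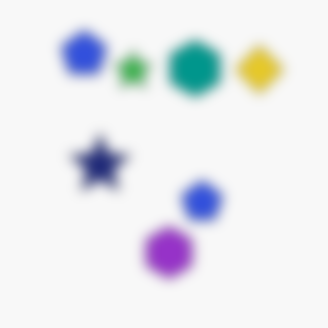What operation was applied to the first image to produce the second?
It was strongly gaussian-blurred.

Shape edges and outlines are uniformly softened across the whole image.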